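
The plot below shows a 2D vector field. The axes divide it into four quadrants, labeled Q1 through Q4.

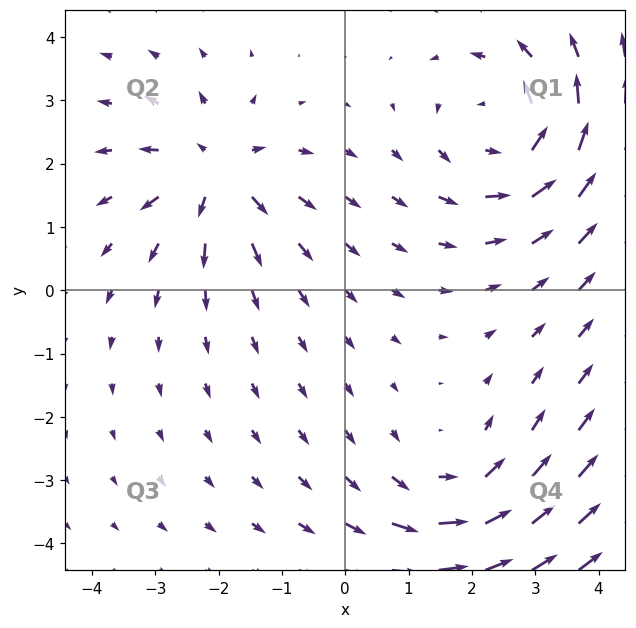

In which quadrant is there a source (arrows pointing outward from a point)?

The source sits at approximately (-2.0, 1.9), which lies in quadrant Q2. The divergence there is about +4, positive as expected for a source.

Q2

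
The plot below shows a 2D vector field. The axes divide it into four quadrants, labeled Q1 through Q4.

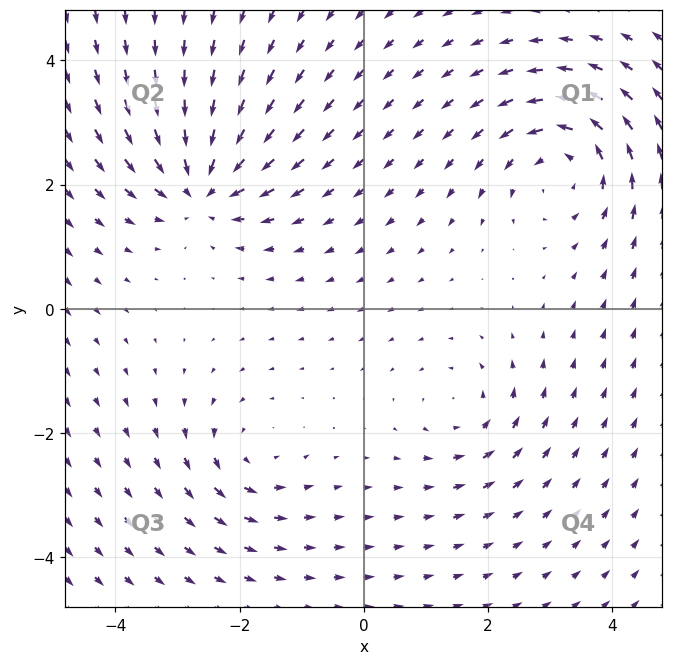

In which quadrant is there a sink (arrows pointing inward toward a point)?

Q2

The sink sits at approximately (-2.6, 2.0), which lies in quadrant Q2. The divergence there is about -6, negative as expected for a sink.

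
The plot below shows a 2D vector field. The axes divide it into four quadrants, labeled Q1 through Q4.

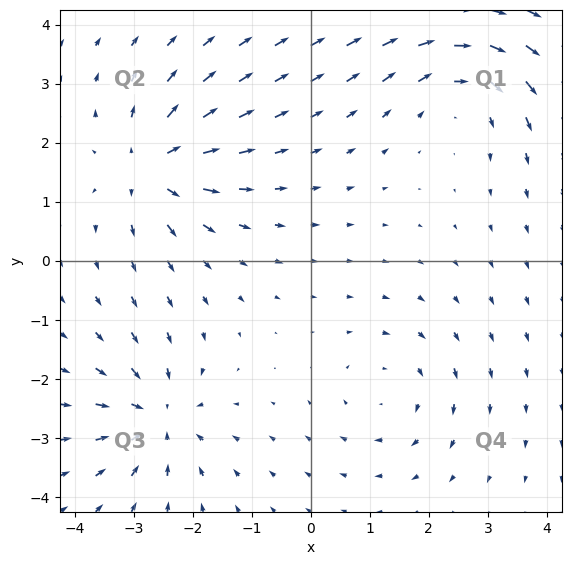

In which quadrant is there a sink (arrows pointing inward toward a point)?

The sink sits at approximately (-2.6, -2.7), which lies in quadrant Q3. The divergence there is about -4, negative as expected for a sink.

Q3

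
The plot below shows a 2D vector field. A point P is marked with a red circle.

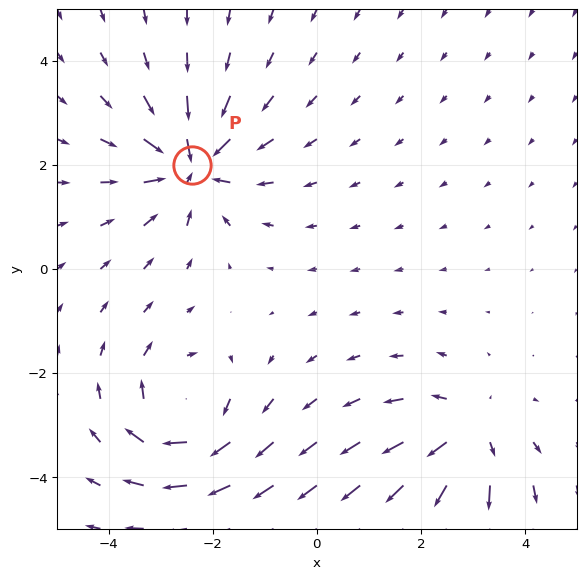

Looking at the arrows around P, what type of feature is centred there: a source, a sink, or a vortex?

At P (-2.4, 2.0) the arrows converge inward. Divergence about -6, curl ≈0 — negative divergence with near-zero curl is a sink.

sink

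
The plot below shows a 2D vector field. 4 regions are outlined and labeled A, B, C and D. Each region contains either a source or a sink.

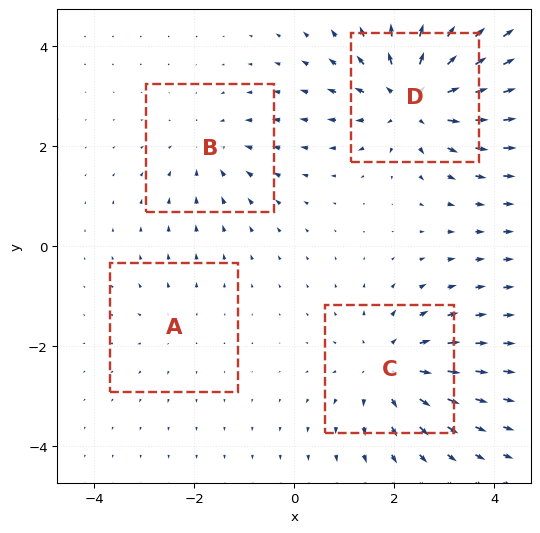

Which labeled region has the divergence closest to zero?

Divergence at each region's feature centre — A: about +2, B: about -3, C: about +4, D: about +6. Region A is closest to zero.

A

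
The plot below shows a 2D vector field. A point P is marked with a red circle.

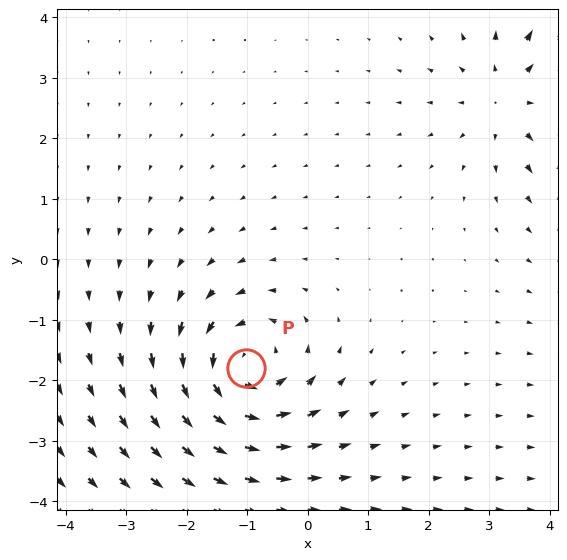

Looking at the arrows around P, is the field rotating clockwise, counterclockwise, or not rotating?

Near P at (-1.0, -1.8) the arrows circulate counterclockwise. The curl (z-component) there is about +5; positive curl means counterclockwise rotation.

counterclockwise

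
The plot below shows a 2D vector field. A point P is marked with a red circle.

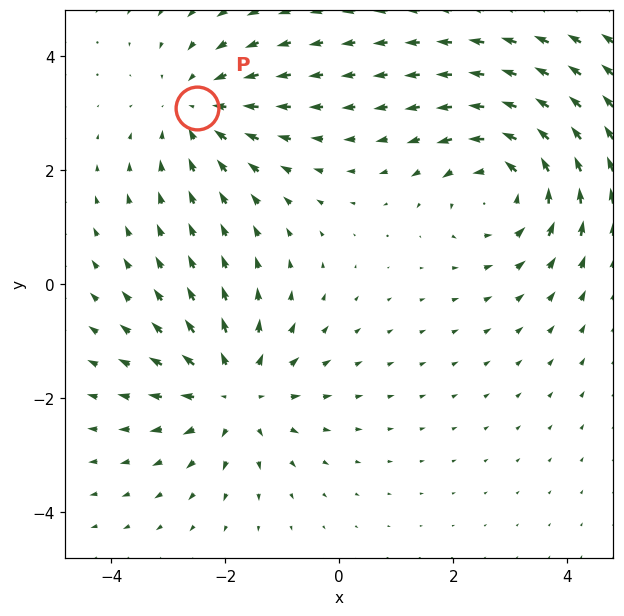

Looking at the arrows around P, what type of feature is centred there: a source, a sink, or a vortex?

sink

At P (-2.5, 3.1) the arrows converge inward. Divergence about -3, curl ≈0 — negative divergence with near-zero curl is a sink.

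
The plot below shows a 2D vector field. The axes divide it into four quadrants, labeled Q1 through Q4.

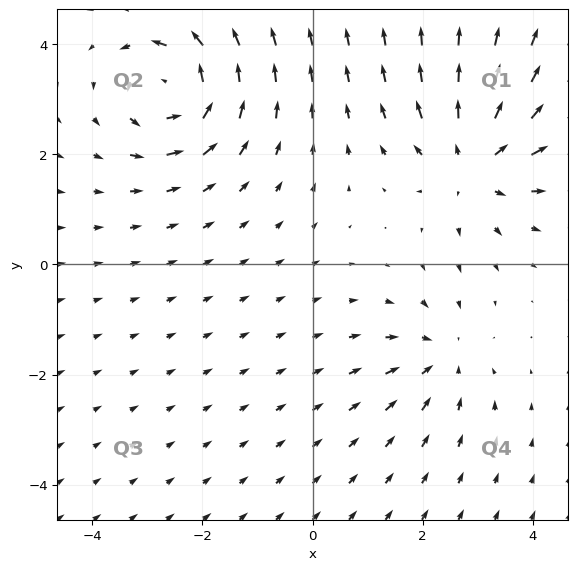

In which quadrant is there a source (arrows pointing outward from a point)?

The source sits at approximately (2.9, 1.8), which lies in quadrant Q1. The divergence there is about +5, positive as expected for a source.

Q1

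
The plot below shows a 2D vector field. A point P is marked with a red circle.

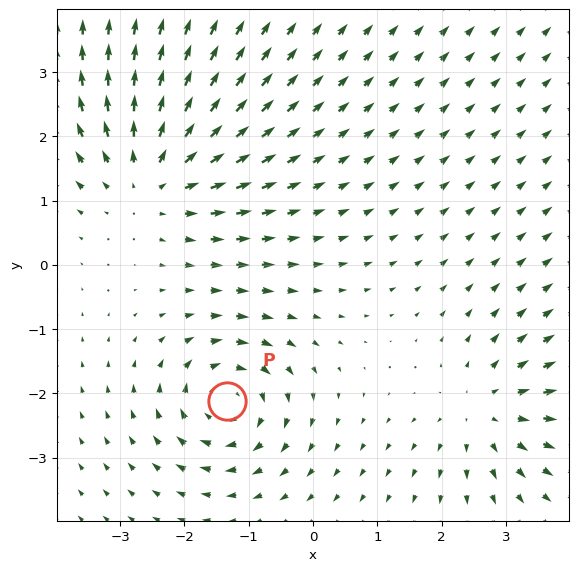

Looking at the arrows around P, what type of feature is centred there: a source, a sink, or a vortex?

At P (-1.3, -2.1) the arrows circulate clockwise. Divergence ≈0, curl about -5 — near-zero divergence with nonzero curl is a vortex.

vortex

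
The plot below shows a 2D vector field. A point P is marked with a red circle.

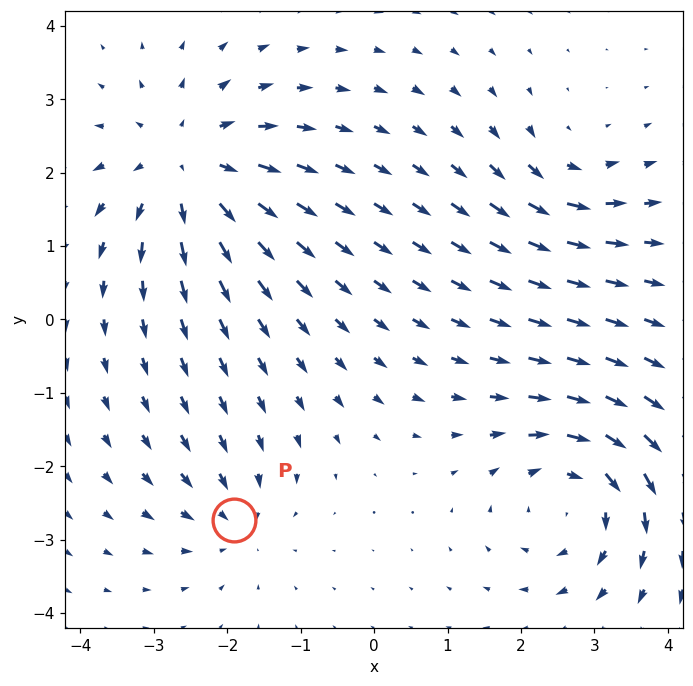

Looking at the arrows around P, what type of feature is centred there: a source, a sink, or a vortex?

At P (-1.9, -2.7) the arrows converge inward. Divergence about -3, curl ≈0 — negative divergence with near-zero curl is a sink.

sink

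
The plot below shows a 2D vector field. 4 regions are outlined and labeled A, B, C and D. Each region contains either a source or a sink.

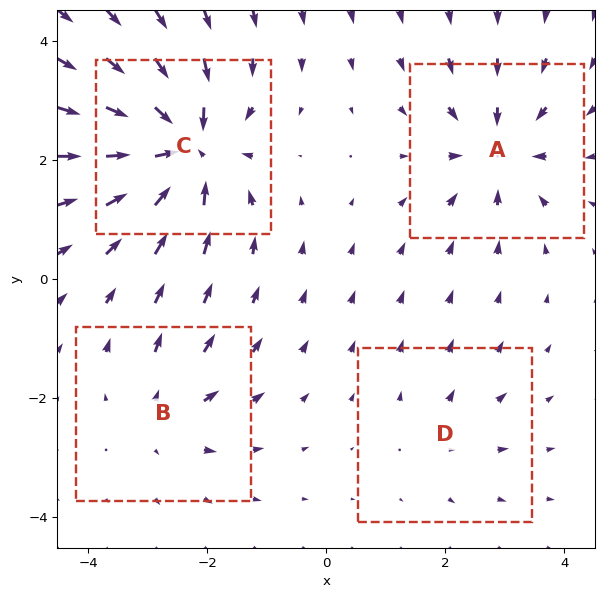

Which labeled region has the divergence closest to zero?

Divergence at each region's feature centre — A: about -6, B: about +4, C: about -9, D: about +2. Region D is closest to zero.

D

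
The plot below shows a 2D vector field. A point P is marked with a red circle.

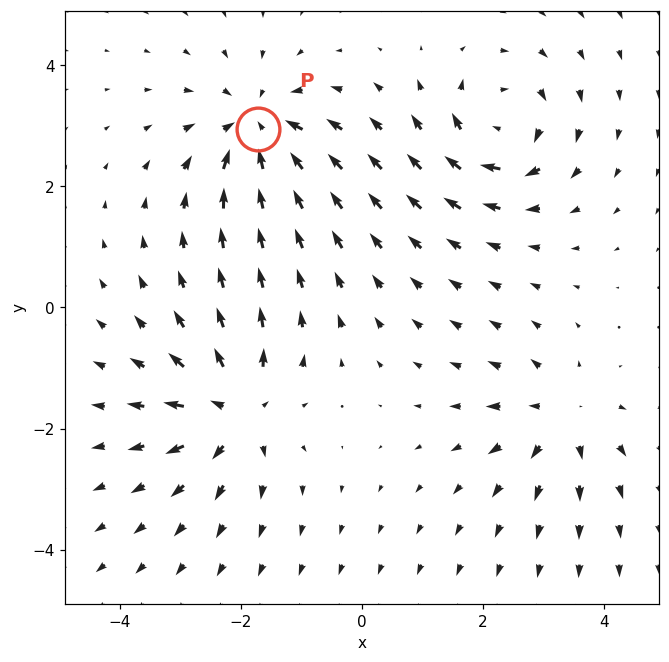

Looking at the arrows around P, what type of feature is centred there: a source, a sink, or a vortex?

sink

At P (-1.7, 3.0) the arrows converge inward. Divergence about -5, curl ≈0 — negative divergence with near-zero curl is a sink.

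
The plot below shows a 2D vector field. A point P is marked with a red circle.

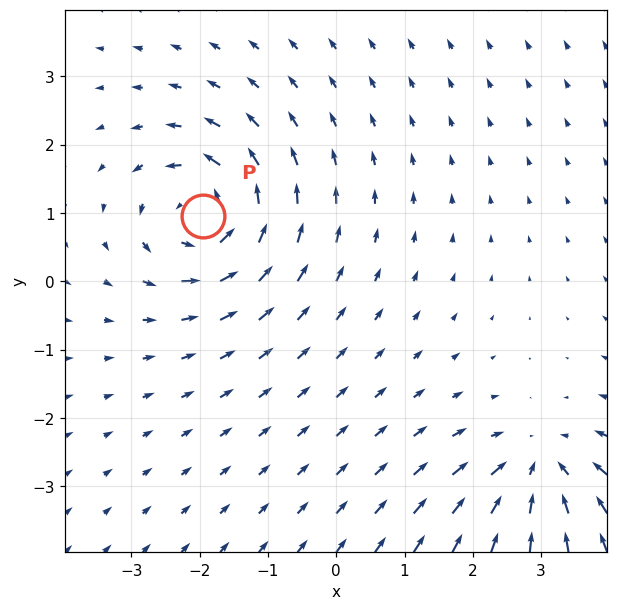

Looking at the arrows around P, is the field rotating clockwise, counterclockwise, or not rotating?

Near P at (-1.9, 1.0) the arrows circulate counterclockwise. The curl (z-component) there is about +5; positive curl means counterclockwise rotation.

counterclockwise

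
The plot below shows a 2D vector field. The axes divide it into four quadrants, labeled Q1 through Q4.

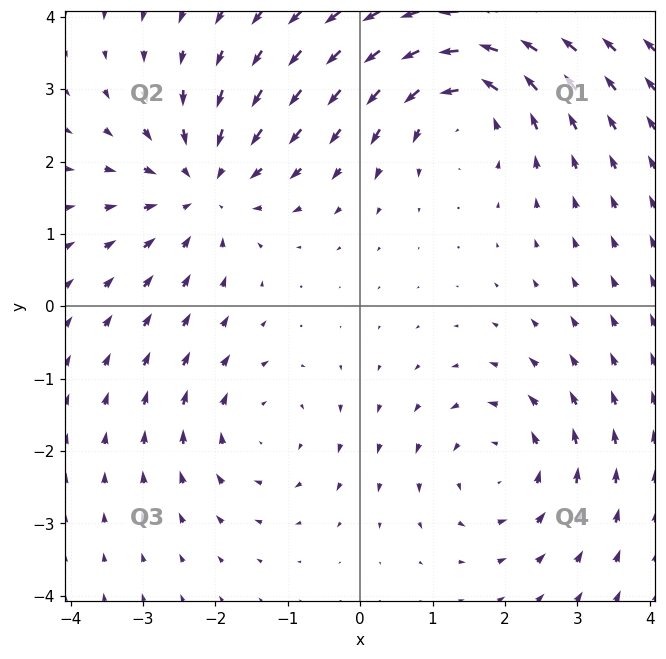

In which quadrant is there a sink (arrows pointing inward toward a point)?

Q2

The sink sits at approximately (-2.2, 1.7), which lies in quadrant Q2. The divergence there is about -4, negative as expected for a sink.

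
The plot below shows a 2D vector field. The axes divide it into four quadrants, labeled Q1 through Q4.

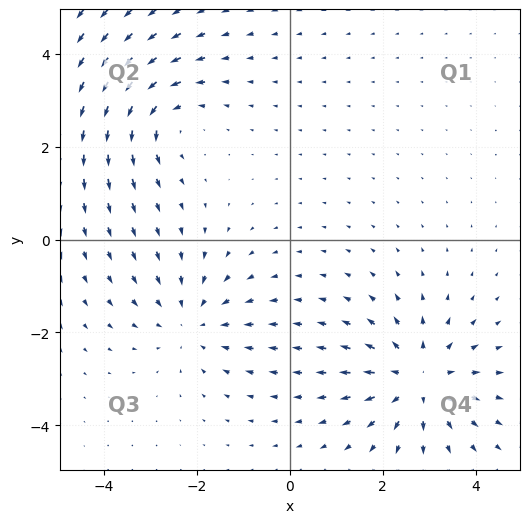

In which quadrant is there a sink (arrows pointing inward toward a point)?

Q3

The sink sits at approximately (-2.1, -1.8), which lies in quadrant Q3. The divergence there is about -3, negative as expected for a sink.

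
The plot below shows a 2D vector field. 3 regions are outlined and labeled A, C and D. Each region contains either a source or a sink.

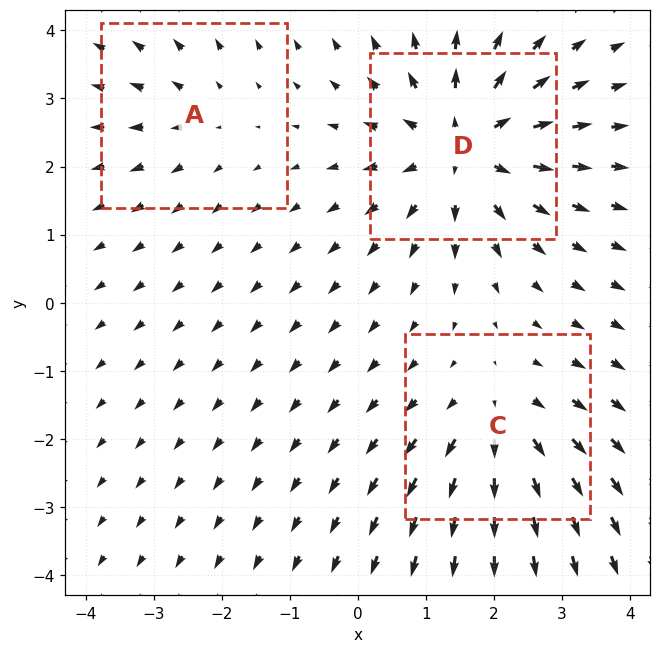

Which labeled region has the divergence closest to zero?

A

Divergence at each region's feature centre — A: about +2, C: about +3, D: about +5. Region A is closest to zero.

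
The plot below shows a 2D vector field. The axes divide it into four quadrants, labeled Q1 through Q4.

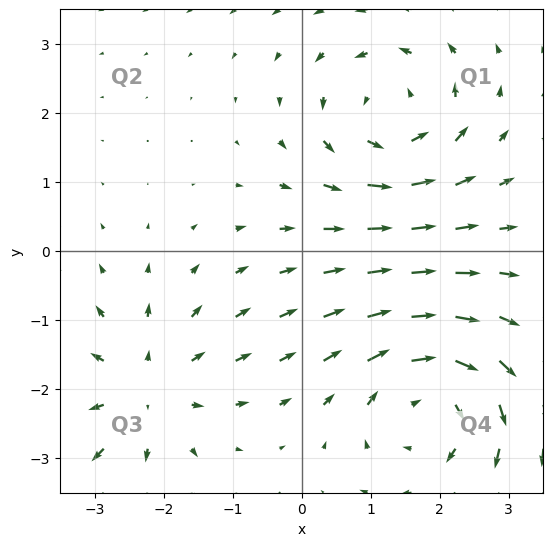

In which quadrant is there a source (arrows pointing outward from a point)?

Q3

The source sits at approximately (-2.3, -2.0), which lies in quadrant Q3. The divergence there is about +4, positive as expected for a source.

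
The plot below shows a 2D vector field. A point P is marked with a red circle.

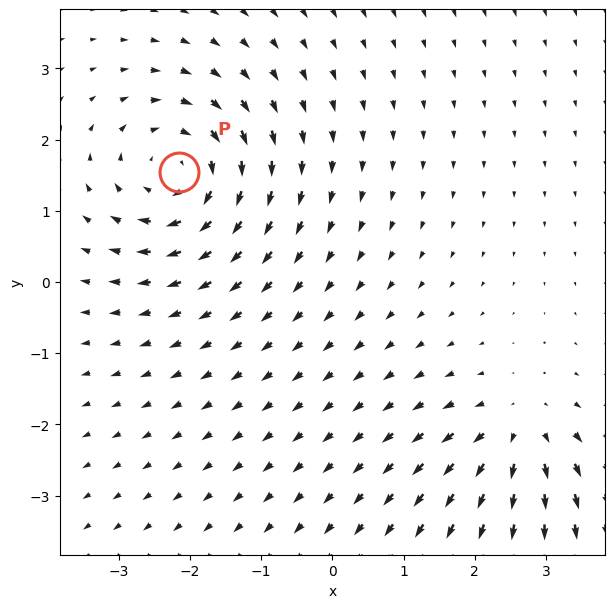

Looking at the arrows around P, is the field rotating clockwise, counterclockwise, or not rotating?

Near P at (-2.2, 1.5) the arrows circulate clockwise. The curl (z-component) there is about -5; negative curl means clockwise rotation.

clockwise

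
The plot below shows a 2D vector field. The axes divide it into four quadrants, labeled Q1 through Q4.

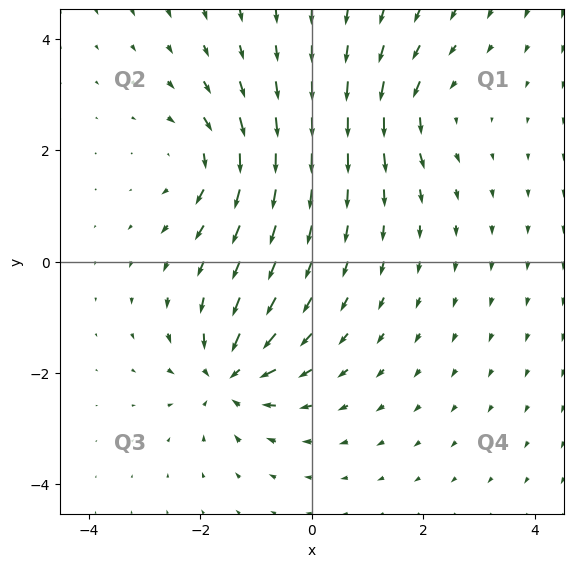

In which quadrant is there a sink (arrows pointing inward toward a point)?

Q3

The sink sits at approximately (-1.5, -2.1), which lies in quadrant Q3. The divergence there is about -6, negative as expected for a sink.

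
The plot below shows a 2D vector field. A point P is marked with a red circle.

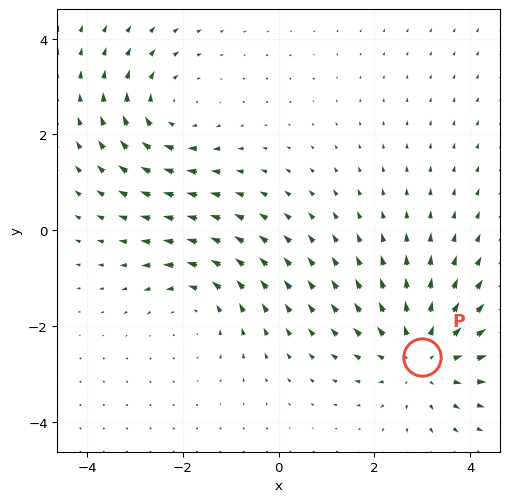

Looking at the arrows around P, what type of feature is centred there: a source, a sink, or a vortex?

source

At P (3.0, -2.6) the arrows spread outward. Divergence about +3, curl ≈0 — positive divergence with near-zero curl is a source.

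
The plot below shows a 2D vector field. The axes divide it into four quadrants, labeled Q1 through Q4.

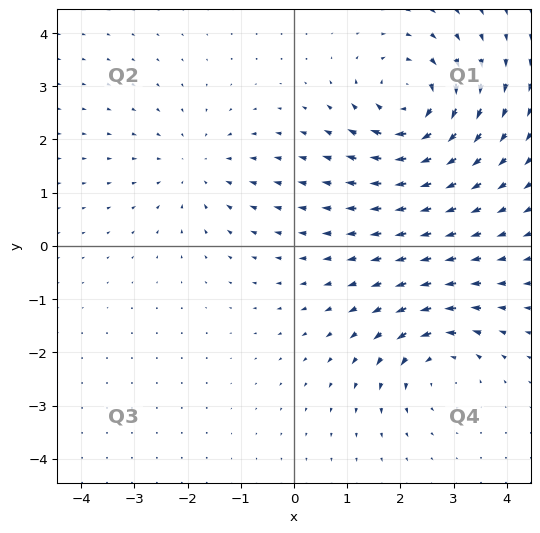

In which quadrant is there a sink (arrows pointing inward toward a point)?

Q2

The sink sits at approximately (-1.8, 1.5), which lies in quadrant Q2. The divergence there is about -3, negative as expected for a sink.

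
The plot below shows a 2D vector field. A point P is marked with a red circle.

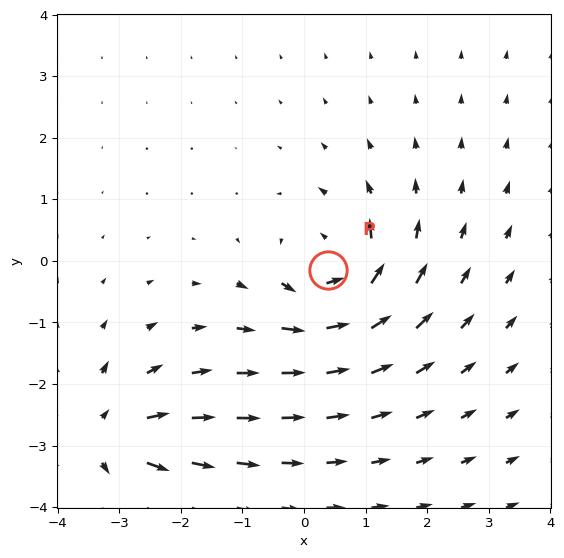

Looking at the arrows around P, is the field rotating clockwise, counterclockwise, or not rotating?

counterclockwise

Near P at (0.4, -0.1) the arrows circulate counterclockwise. The curl (z-component) there is about +5; positive curl means counterclockwise rotation.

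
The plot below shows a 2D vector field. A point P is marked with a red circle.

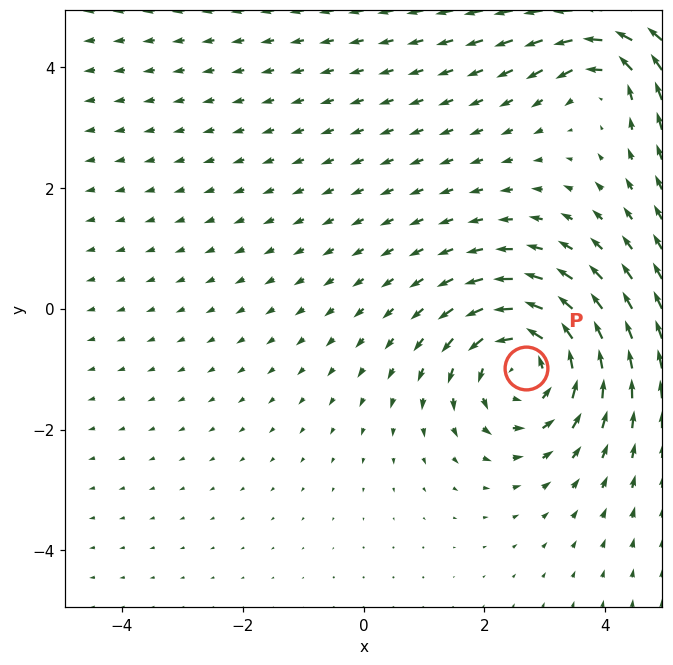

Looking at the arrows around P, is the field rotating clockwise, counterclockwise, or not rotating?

Near P at (2.7, -1.0) the arrows circulate counterclockwise. The curl (z-component) there is about +4; positive curl means counterclockwise rotation.

counterclockwise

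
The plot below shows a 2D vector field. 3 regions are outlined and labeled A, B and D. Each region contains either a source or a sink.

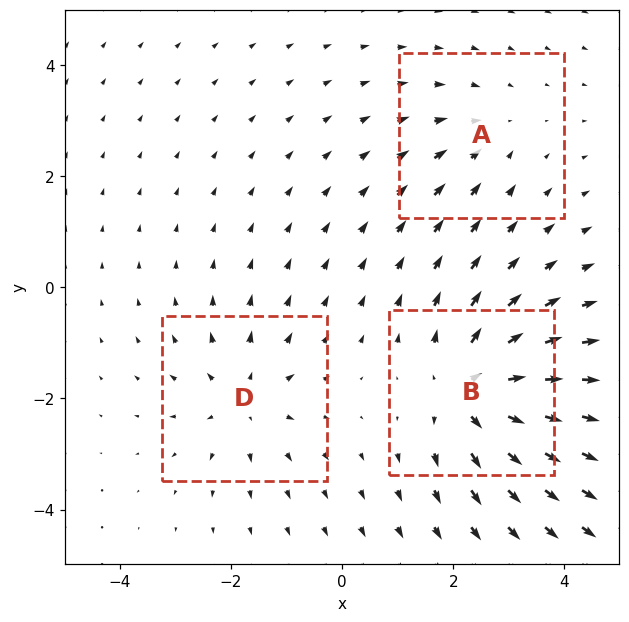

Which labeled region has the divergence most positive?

Divergence at each region's feature centre — A: about -2, B: about +5, D: about +3. Region B is most positive.

B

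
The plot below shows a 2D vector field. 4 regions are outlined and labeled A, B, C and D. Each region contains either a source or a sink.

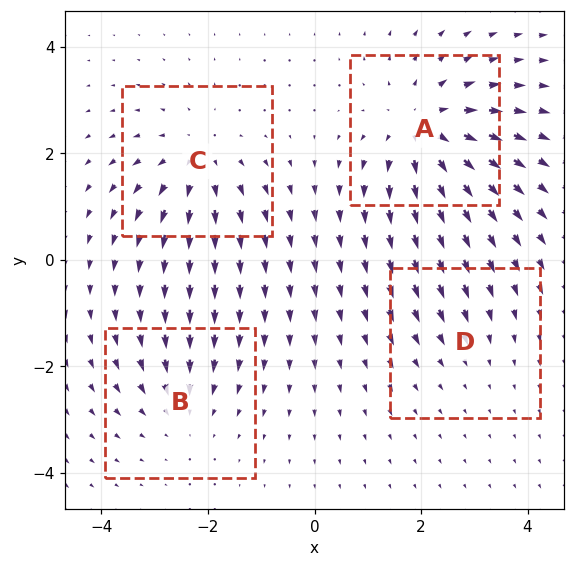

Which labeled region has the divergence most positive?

A

Divergence at each region's feature centre — A: about +6, B: about -3, C: about +4, D: about -2. Region A is most positive.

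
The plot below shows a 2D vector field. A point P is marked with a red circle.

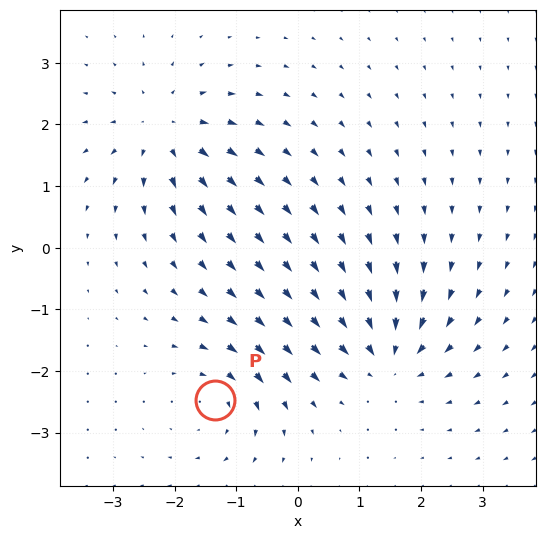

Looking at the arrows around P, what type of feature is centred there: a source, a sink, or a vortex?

vortex

At P (-1.3, -2.5) the arrows circulate clockwise. Divergence ≈0, curl about -5 — near-zero divergence with nonzero curl is a vortex.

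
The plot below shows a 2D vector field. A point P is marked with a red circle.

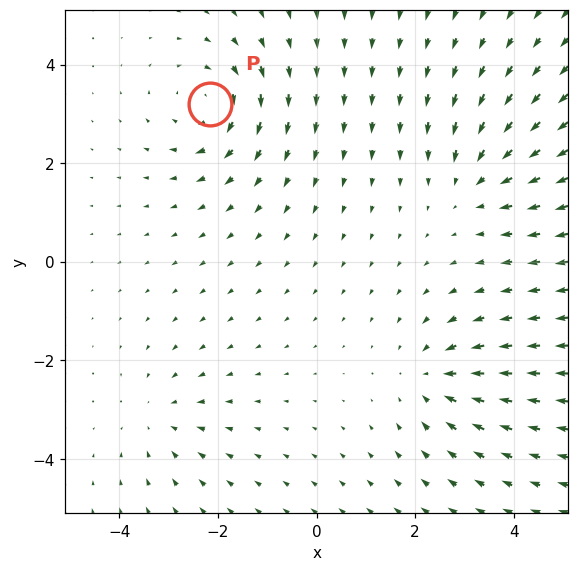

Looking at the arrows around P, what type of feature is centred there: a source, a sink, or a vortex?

At P (-2.2, 3.2) the arrows circulate clockwise. Divergence ≈0, curl about -4 — near-zero divergence with nonzero curl is a vortex.

vortex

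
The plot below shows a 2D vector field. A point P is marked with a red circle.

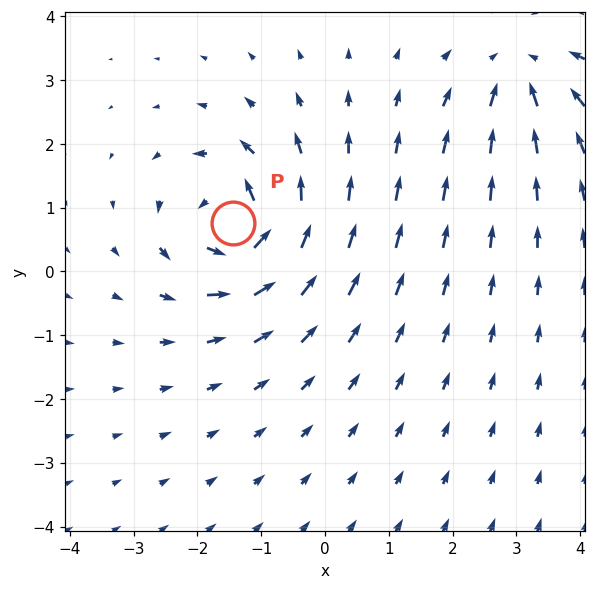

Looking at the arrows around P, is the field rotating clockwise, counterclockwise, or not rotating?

Near P at (-1.4, 0.8) the arrows circulate counterclockwise. The curl (z-component) there is about +6; positive curl means counterclockwise rotation.

counterclockwise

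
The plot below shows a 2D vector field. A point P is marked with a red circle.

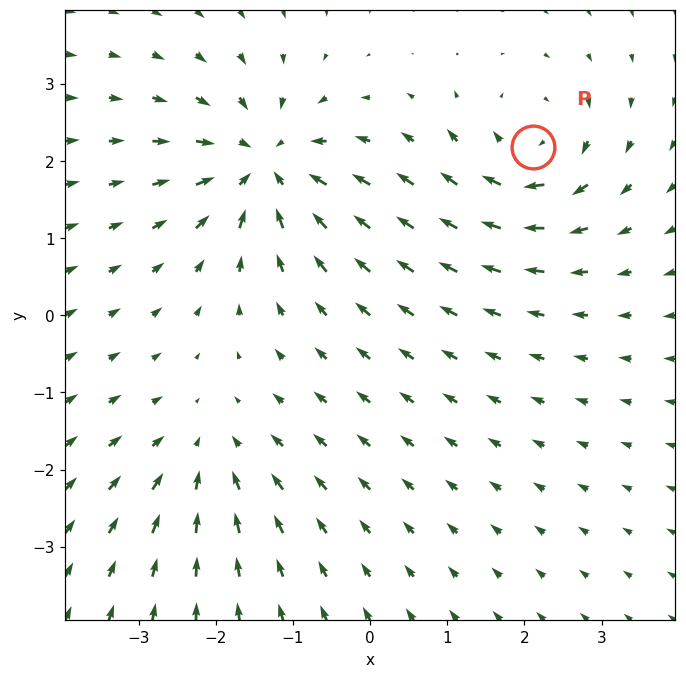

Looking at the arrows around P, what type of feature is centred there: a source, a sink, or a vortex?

At P (2.1, 2.2) the arrows circulate clockwise. Divergence ≈0, curl about -4 — near-zero divergence with nonzero curl is a vortex.

vortex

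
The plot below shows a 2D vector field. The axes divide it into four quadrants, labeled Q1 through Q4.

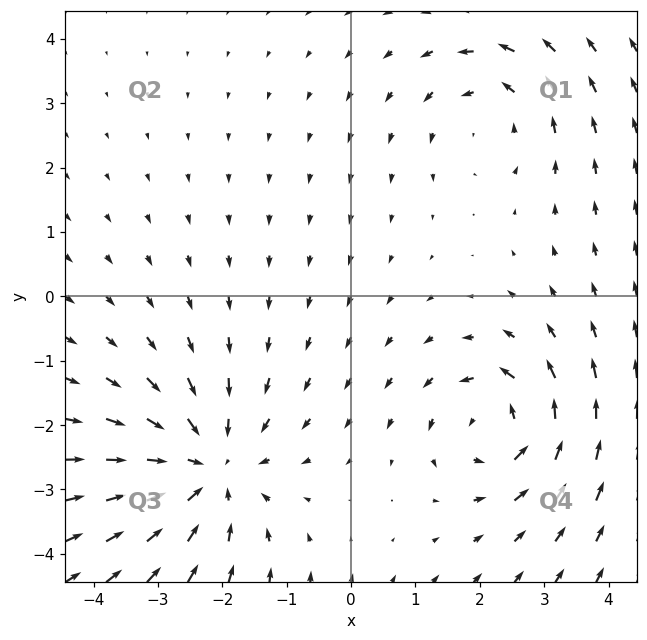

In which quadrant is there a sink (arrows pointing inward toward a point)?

The sink sits at approximately (-2.2, -2.7), which lies in quadrant Q3. The divergence there is about -4, negative as expected for a sink.

Q3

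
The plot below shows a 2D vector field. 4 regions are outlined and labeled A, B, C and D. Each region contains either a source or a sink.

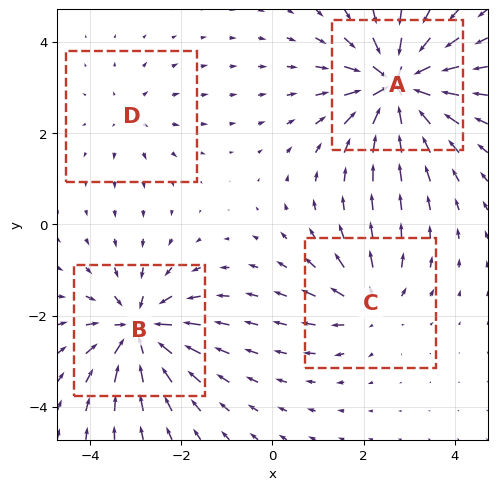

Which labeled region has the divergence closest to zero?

D

Divergence at each region's feature centre — A: about -8, B: about -7, C: about +4, D: about +3. Region D is closest to zero.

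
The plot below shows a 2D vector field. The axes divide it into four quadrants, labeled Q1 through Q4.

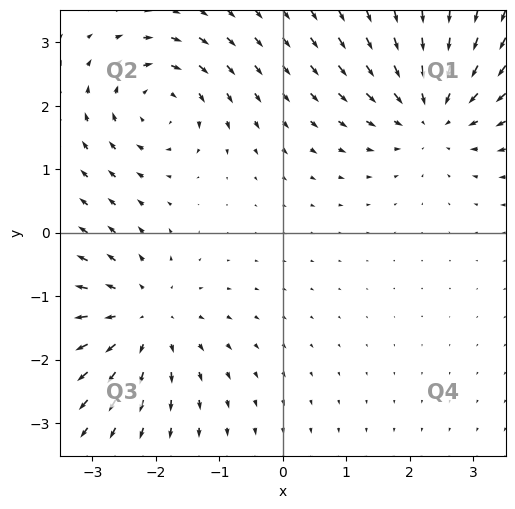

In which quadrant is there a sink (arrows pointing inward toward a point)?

The sink sits at approximately (2.4, 1.9), which lies in quadrant Q1. The divergence there is about -3, negative as expected for a sink.

Q1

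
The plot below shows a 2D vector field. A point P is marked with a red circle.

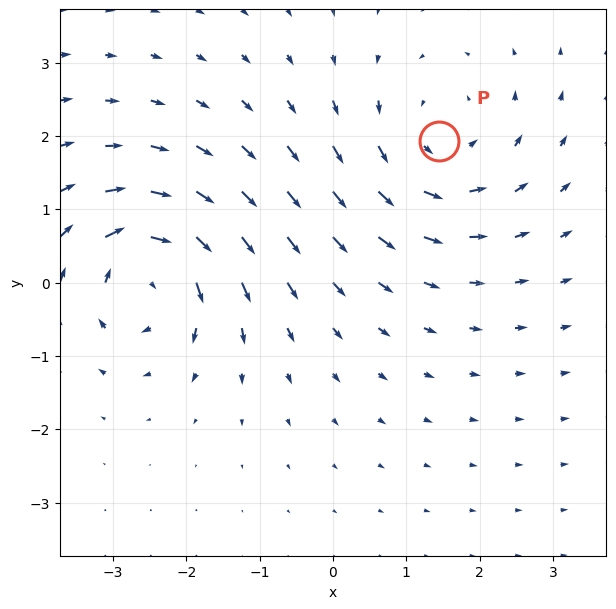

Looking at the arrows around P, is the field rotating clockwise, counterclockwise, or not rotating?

Near P at (1.4, 1.9) the arrows circulate counterclockwise. The curl (z-component) there is about +3; positive curl means counterclockwise rotation.

counterclockwise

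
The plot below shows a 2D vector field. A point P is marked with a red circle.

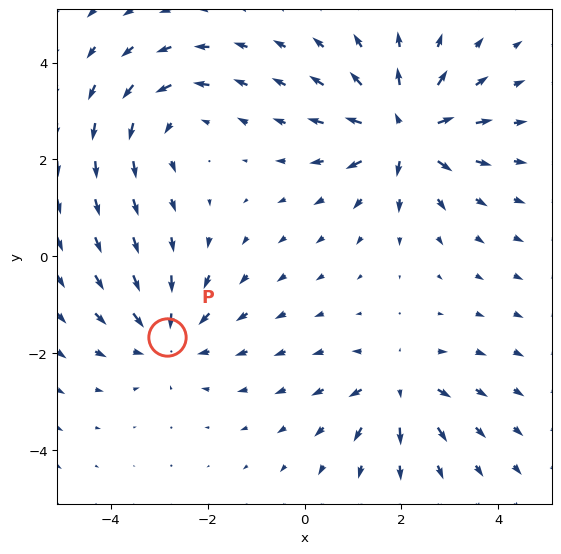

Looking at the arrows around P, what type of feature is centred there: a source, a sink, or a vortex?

At P (-2.8, -1.7) the arrows converge inward. Divergence about -3, curl ≈0 — negative divergence with near-zero curl is a sink.

sink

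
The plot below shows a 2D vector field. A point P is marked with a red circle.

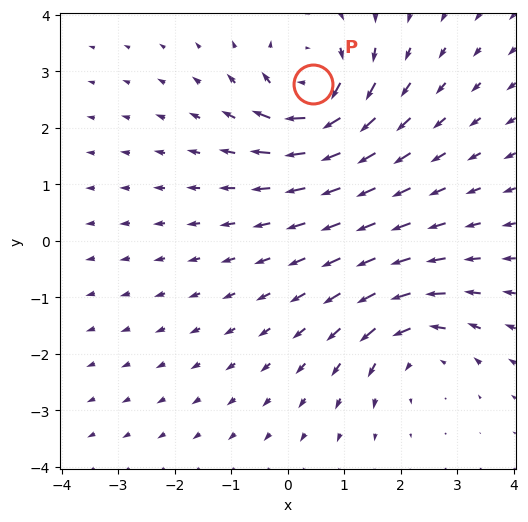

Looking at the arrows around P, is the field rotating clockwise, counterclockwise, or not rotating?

clockwise

Near P at (0.4, 2.8) the arrows circulate clockwise. The curl (z-component) there is about -6; negative curl means clockwise rotation.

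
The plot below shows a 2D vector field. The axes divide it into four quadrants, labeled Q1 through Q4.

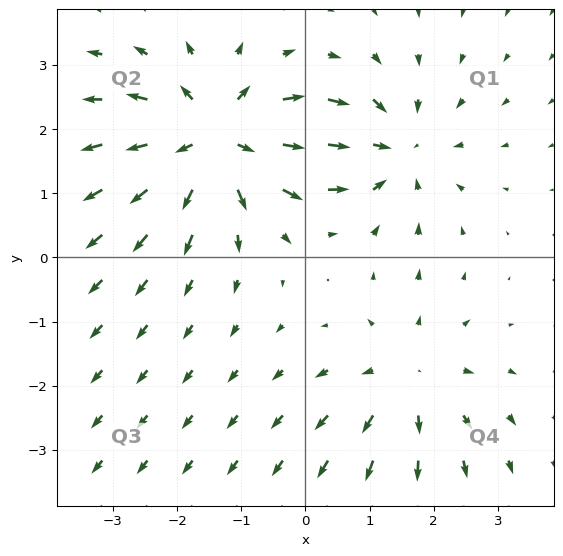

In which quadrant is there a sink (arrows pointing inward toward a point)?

Q1

The sink sits at approximately (1.4, 1.7), which lies in quadrant Q1. The divergence there is about -3, negative as expected for a sink.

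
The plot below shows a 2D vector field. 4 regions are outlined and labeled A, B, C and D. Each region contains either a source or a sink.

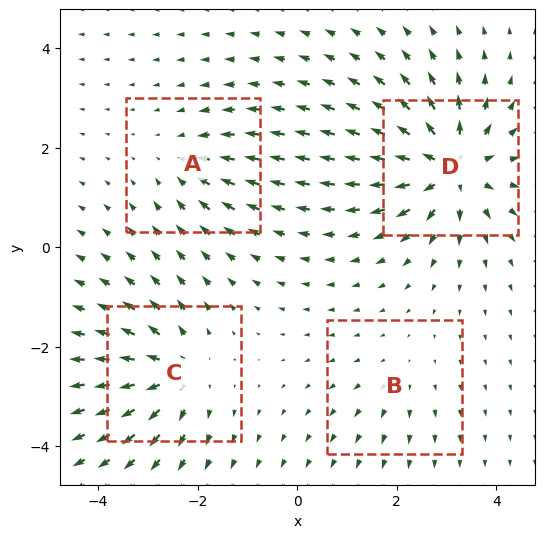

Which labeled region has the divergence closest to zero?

B

Divergence at each region's feature centre — A: about -3, B: about +2, C: about +5, D: about +8. Region B is closest to zero.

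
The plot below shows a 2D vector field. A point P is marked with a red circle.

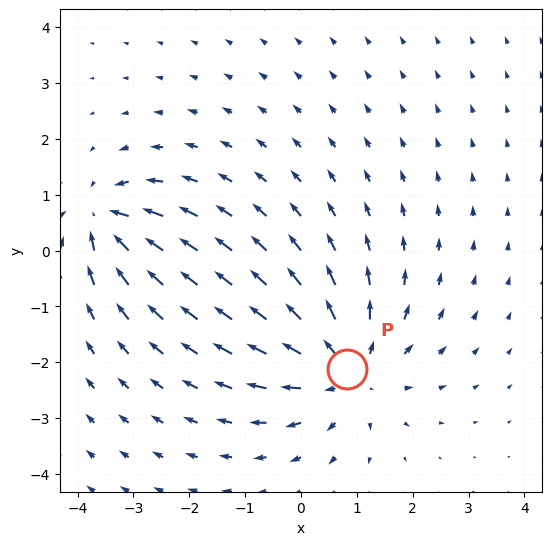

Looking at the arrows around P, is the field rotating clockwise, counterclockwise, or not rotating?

not rotating

Near P at (0.8, -2.1) the arrows show no circulation. The curl there is ≈0.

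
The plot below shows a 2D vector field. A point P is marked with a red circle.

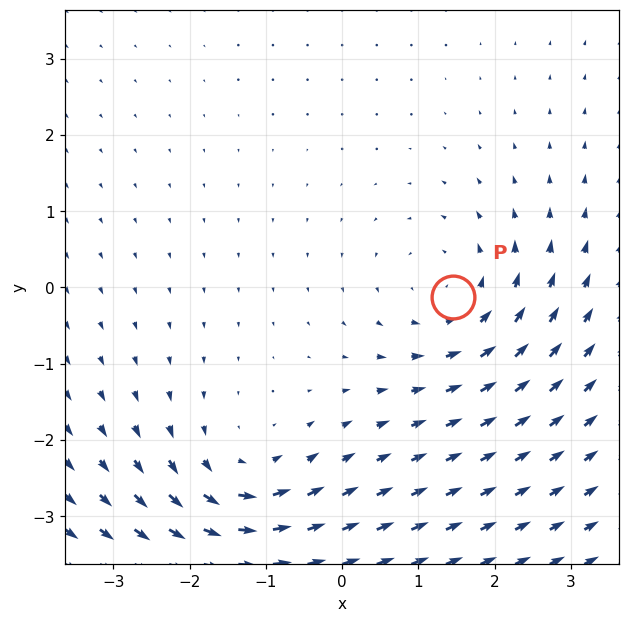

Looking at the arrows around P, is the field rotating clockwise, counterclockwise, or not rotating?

Near P at (1.5, -0.1) the arrows circulate counterclockwise. The curl (z-component) there is about +2; positive curl means counterclockwise rotation.

counterclockwise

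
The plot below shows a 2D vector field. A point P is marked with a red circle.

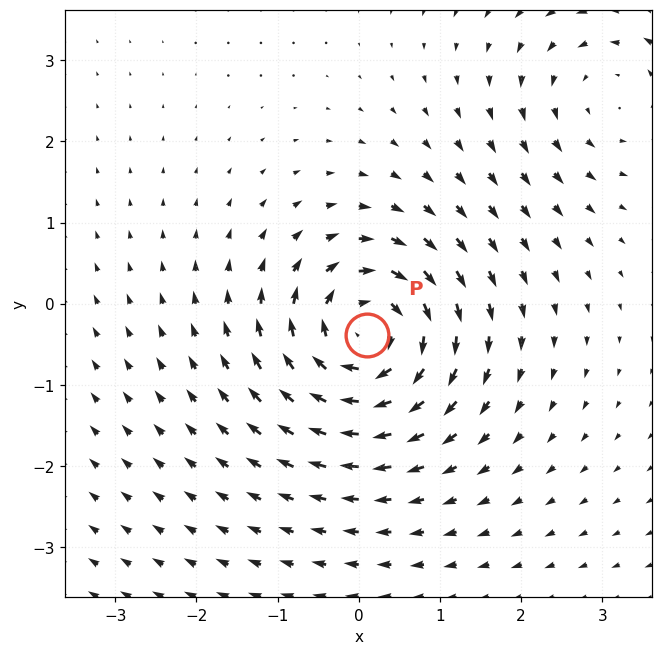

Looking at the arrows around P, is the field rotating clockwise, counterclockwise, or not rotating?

clockwise

Near P at (0.1, -0.4) the arrows circulate clockwise. The curl (z-component) there is about -6; negative curl means clockwise rotation.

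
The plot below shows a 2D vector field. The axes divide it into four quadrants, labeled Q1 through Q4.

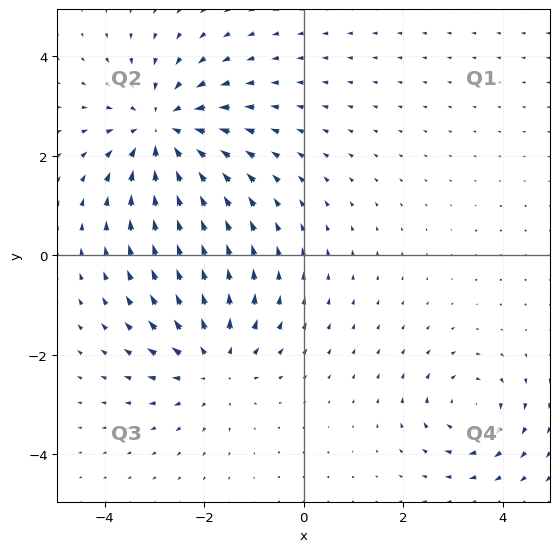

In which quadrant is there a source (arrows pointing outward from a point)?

The source sits at approximately (-1.8, -2.2), which lies in quadrant Q3. The divergence there is about +4, positive as expected for a source.

Q3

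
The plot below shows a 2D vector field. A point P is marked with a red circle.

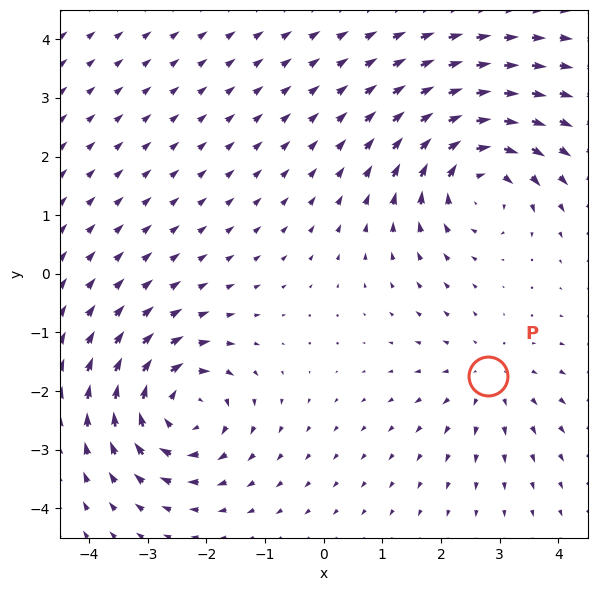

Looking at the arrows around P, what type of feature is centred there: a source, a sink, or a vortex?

source

At P (2.8, -1.7) the arrows spread outward. Divergence about +3, curl ≈0 — positive divergence with near-zero curl is a source.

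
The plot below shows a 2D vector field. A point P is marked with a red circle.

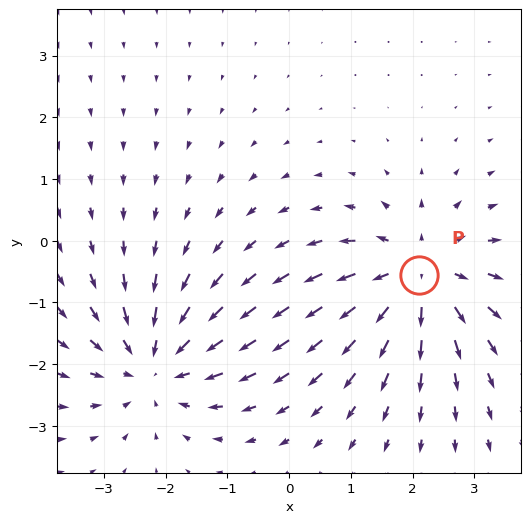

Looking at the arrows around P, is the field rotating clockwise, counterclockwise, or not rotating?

not rotating

Near P at (2.1, -0.6) the arrows show no circulation. The curl there is ≈0.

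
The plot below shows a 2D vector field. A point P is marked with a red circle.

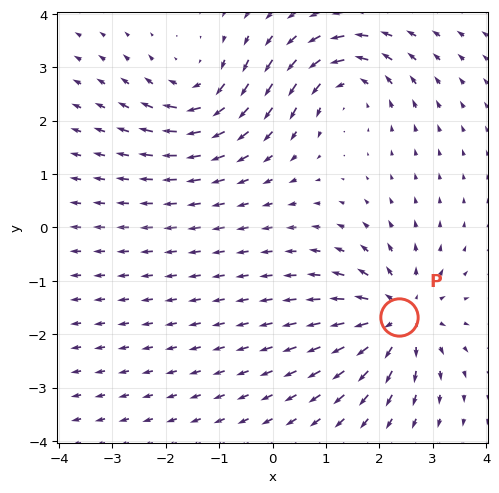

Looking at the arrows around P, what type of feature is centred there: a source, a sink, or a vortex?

At P (2.4, -1.7) the arrows spread outward. Divergence about +5, curl ≈0 — positive divergence with near-zero curl is a source.

source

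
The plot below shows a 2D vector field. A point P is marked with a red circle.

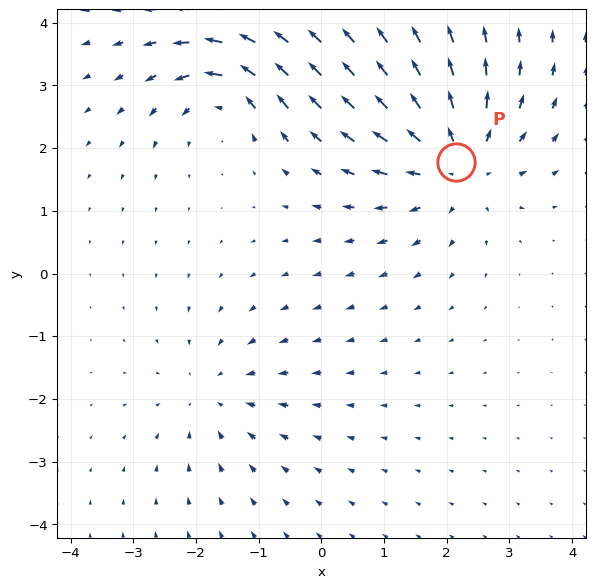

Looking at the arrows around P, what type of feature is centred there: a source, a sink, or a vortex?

At P (2.1, 1.8) the arrows spread outward. Divergence about +4, curl ≈0 — positive divergence with near-zero curl is a source.

source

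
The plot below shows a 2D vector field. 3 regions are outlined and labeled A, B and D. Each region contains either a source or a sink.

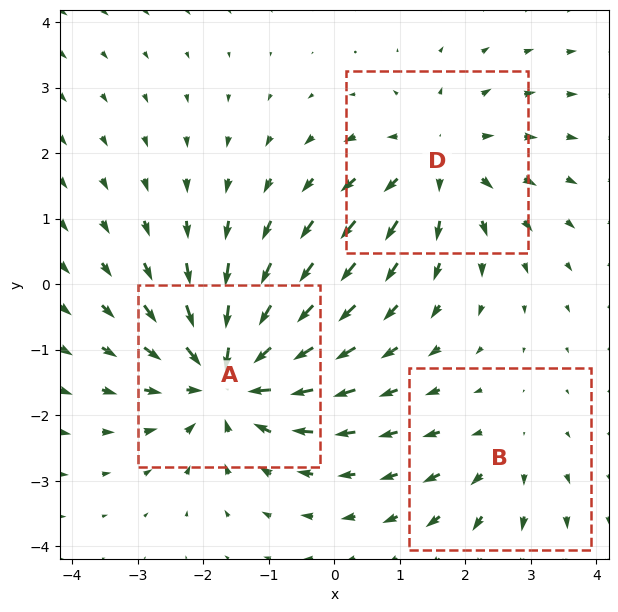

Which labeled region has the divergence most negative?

A

Divergence at each region's feature centre — A: about -5, B: about +2, D: about +3. Region A is most negative.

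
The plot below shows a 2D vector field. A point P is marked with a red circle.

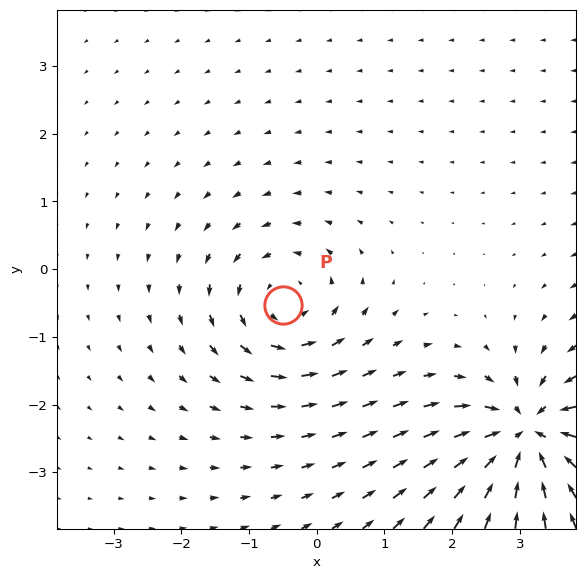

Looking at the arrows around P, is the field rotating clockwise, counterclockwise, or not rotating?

counterclockwise

Near P at (-0.5, -0.5) the arrows circulate counterclockwise. The curl (z-component) there is about +4; positive curl means counterclockwise rotation.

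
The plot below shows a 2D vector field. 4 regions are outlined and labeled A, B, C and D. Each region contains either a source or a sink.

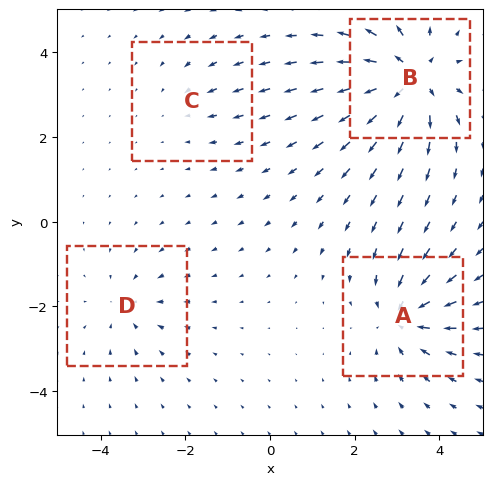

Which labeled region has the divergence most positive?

B

Divergence at each region's feature centre — A: about -6, B: about +8, C: about -2, D: about -3. Region B is most positive.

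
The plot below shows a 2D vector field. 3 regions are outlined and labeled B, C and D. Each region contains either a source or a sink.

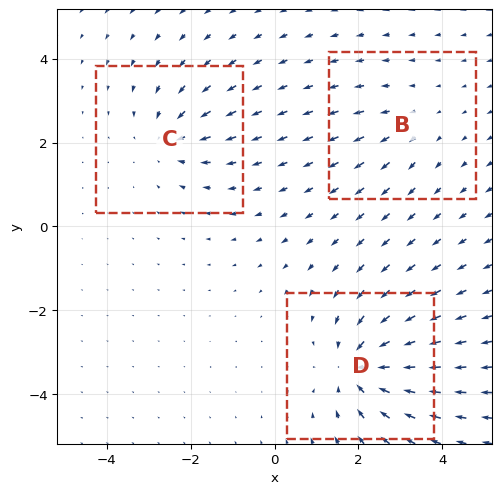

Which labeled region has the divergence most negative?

Divergence at each region's feature centre — B: about +2, C: about -3, D: about -5. Region D is most negative.

D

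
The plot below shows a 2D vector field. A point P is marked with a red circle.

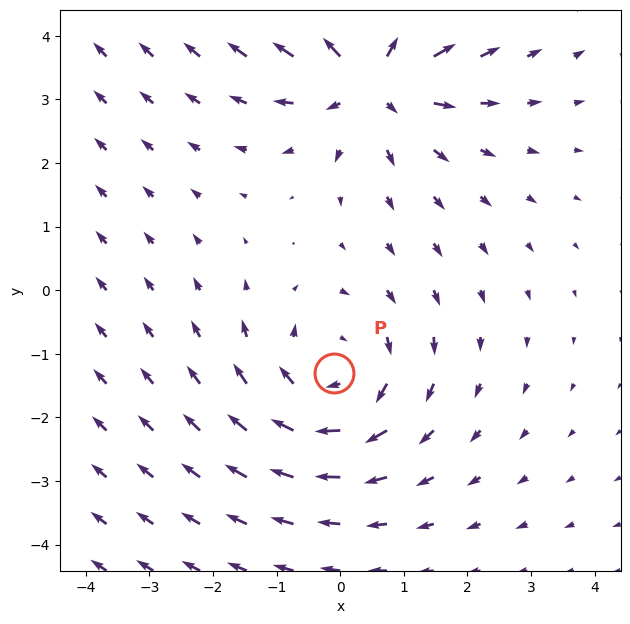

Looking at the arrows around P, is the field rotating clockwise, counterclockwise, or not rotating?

Near P at (-0.1, -1.3) the arrows circulate clockwise. The curl (z-component) there is about -2; negative curl means clockwise rotation.

clockwise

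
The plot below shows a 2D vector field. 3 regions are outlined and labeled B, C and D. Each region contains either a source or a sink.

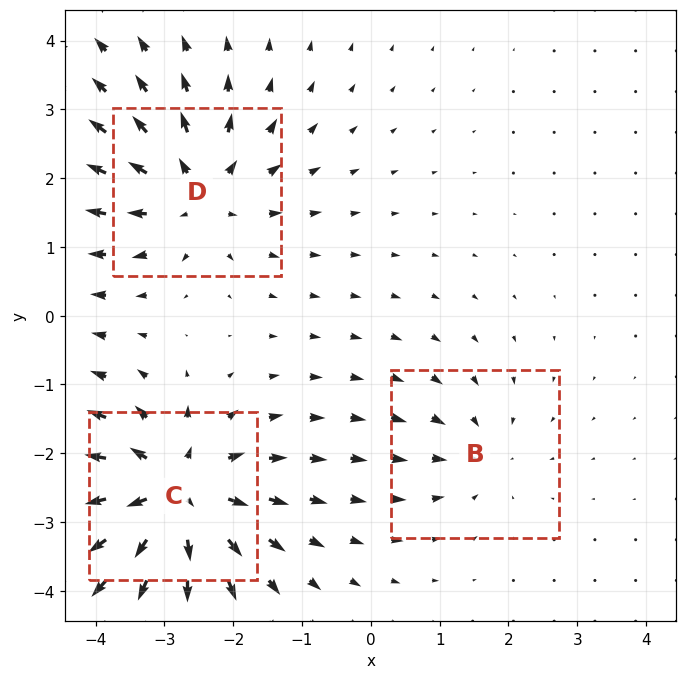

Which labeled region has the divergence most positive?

Divergence at each region's feature centre — B: about -2, C: about +6, D: about +4. Region C is most positive.

C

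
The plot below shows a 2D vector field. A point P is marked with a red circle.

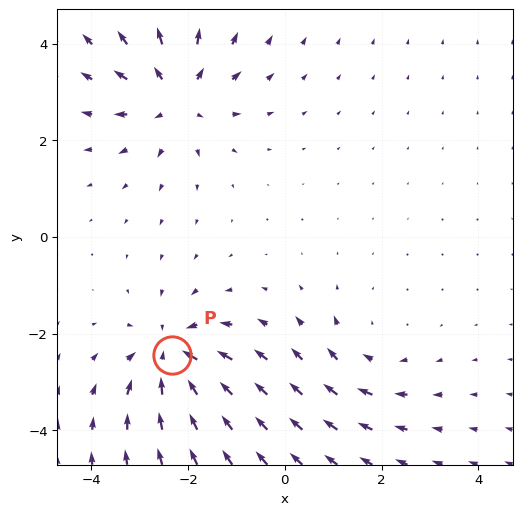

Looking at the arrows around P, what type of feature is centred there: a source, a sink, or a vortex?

At P (-2.3, -2.4) the arrows converge inward. Divergence about -5, curl ≈0 — negative divergence with near-zero curl is a sink.

sink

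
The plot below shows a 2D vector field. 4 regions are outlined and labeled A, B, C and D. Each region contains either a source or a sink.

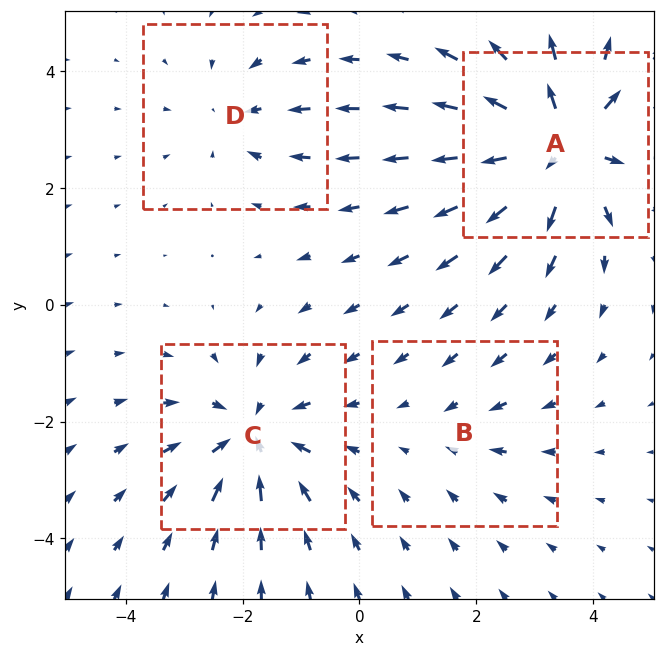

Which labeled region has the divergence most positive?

Divergence at each region's feature centre — A: about +7, B: about -2, C: about -5, D: about -3. Region A is most positive.

A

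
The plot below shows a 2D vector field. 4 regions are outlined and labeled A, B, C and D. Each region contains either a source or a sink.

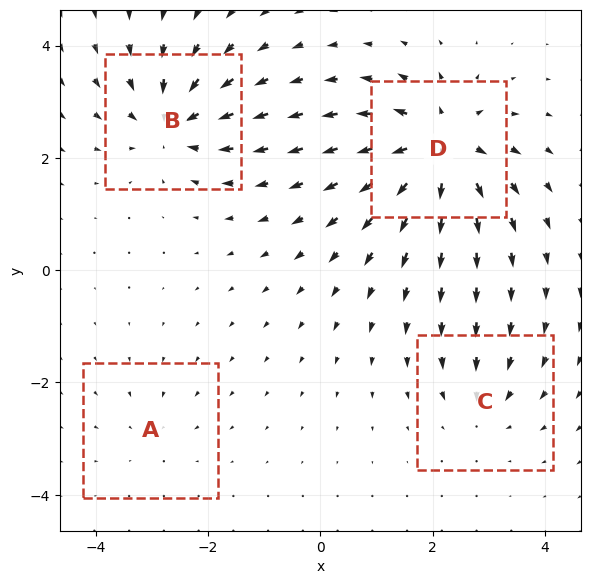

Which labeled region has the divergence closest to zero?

A

Divergence at each region's feature centre — A: about -2, B: about -6, C: about -4, D: about +8. Region A is closest to zero.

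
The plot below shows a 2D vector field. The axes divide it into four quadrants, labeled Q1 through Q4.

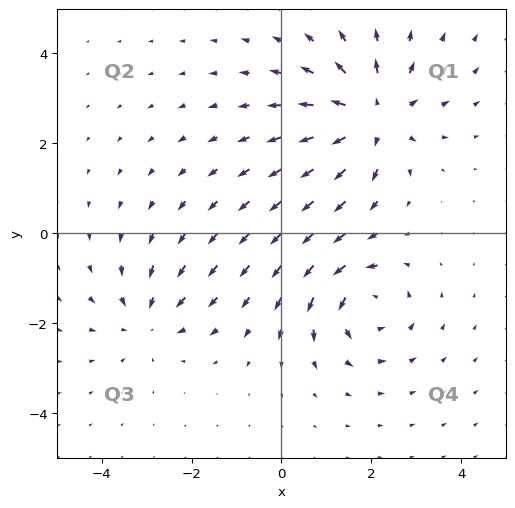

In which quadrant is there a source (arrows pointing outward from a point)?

The source sits at approximately (2.0, 2.6), which lies in quadrant Q1. The divergence there is about +5, positive as expected for a source.

Q1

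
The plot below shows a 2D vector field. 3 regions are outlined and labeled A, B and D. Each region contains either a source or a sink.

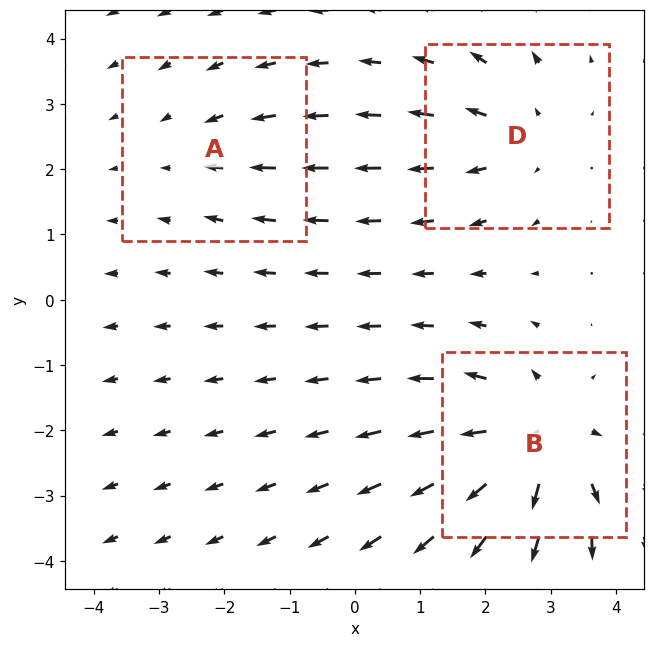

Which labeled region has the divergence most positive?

B

Divergence at each region's feature centre — A: about -2, B: about +5, D: about +3. Region B is most positive.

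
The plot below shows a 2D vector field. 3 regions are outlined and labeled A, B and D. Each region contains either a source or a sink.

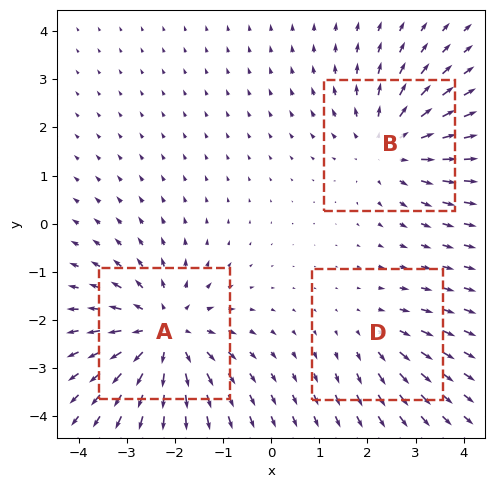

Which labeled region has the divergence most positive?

A

Divergence at each region's feature centre — A: about +4, B: about +3, D: about +2. Region A is most positive.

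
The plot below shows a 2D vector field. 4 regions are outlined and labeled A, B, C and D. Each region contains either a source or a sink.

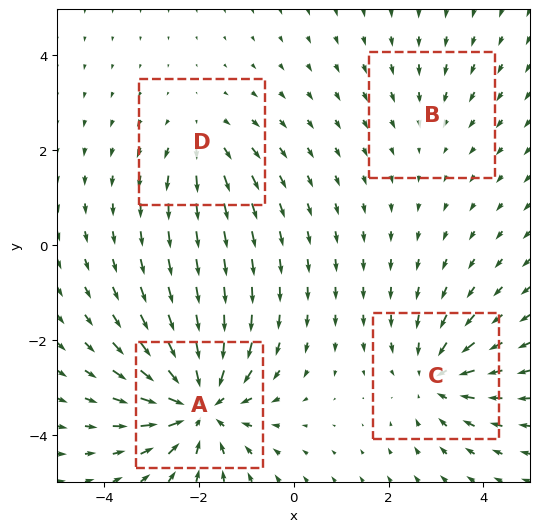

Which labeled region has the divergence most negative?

A

Divergence at each region's feature centre — A: about -7, B: about -2, C: about -5, D: about +3. Region A is most negative.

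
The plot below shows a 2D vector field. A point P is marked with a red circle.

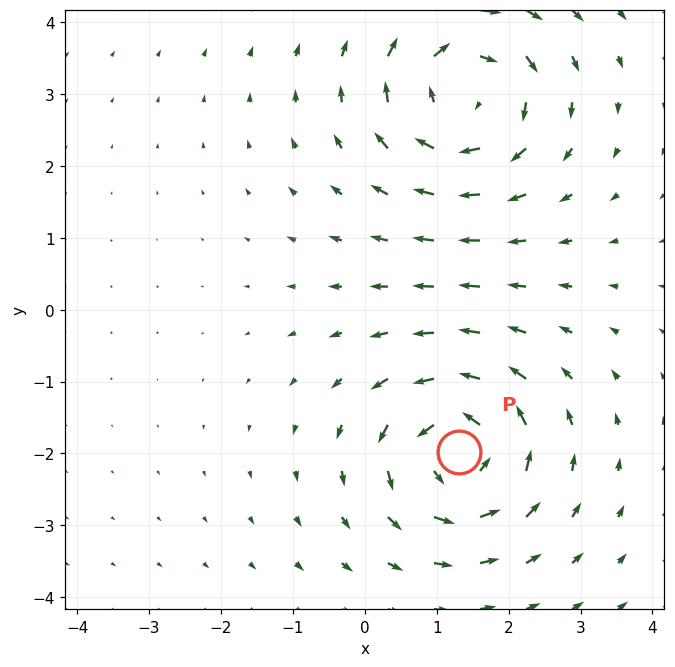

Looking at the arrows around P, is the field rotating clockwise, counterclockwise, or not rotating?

Near P at (1.3, -2.0) the arrows circulate counterclockwise. The curl (z-component) there is about +6; positive curl means counterclockwise rotation.

counterclockwise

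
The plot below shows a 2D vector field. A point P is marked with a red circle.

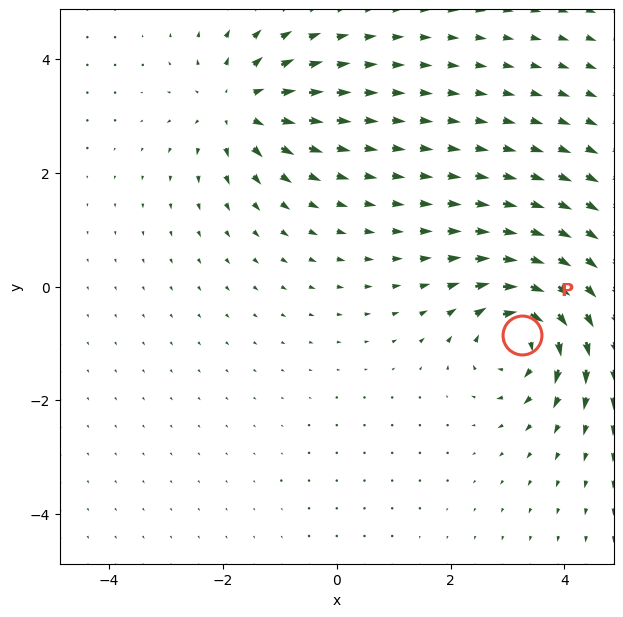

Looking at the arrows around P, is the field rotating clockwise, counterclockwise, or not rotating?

clockwise

Near P at (3.3, -0.8) the arrows circulate clockwise. The curl (z-component) there is about -6; negative curl means clockwise rotation.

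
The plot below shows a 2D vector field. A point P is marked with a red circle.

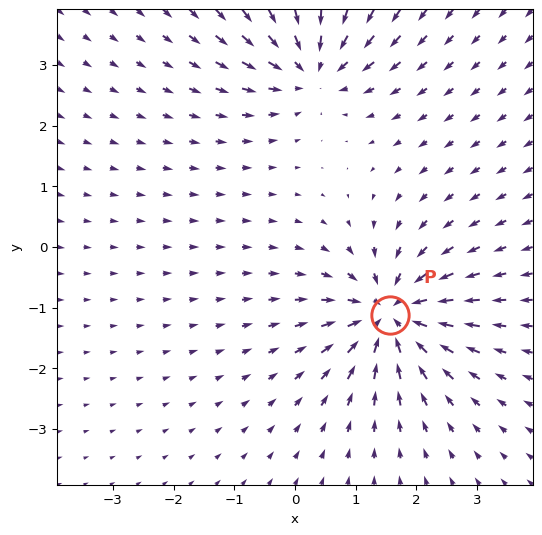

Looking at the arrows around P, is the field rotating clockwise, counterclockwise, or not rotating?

Near P at (1.6, -1.1) the arrows show no circulation. The curl there is ≈0.

not rotating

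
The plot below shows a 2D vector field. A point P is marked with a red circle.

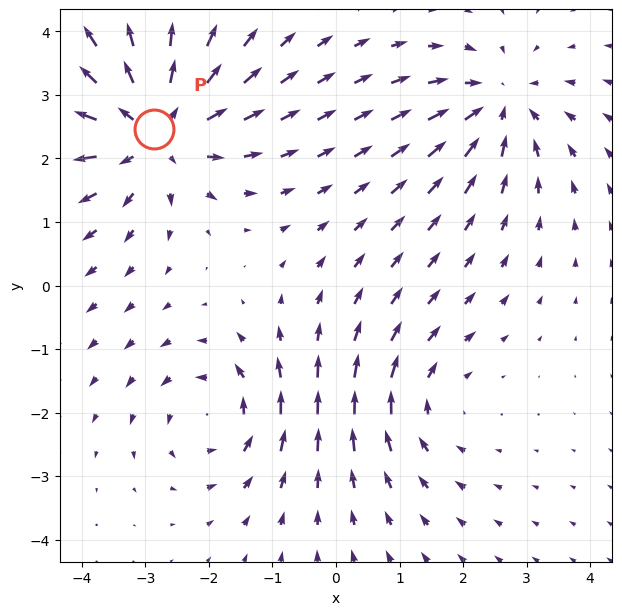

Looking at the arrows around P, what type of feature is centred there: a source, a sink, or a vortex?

source

At P (-2.9, 2.5) the arrows spread outward. Divergence about +5, curl ≈0 — positive divergence with near-zero curl is a source.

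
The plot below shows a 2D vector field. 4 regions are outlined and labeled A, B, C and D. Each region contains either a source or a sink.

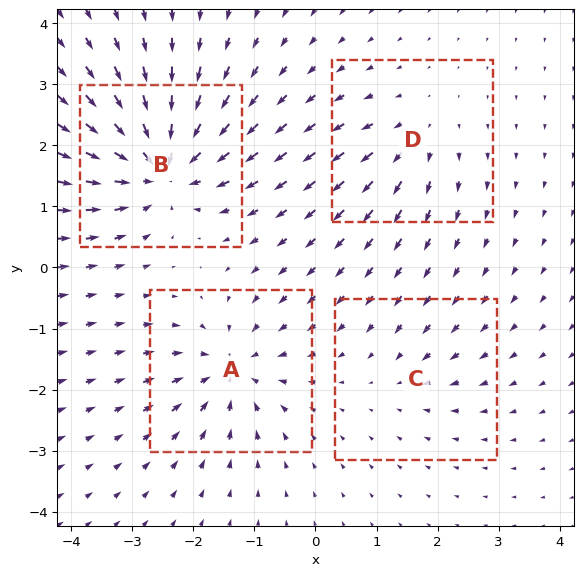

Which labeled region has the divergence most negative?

B

Divergence at each region's feature centre — A: about -6, B: about -9, C: about -3, D: about +4. Region B is most negative.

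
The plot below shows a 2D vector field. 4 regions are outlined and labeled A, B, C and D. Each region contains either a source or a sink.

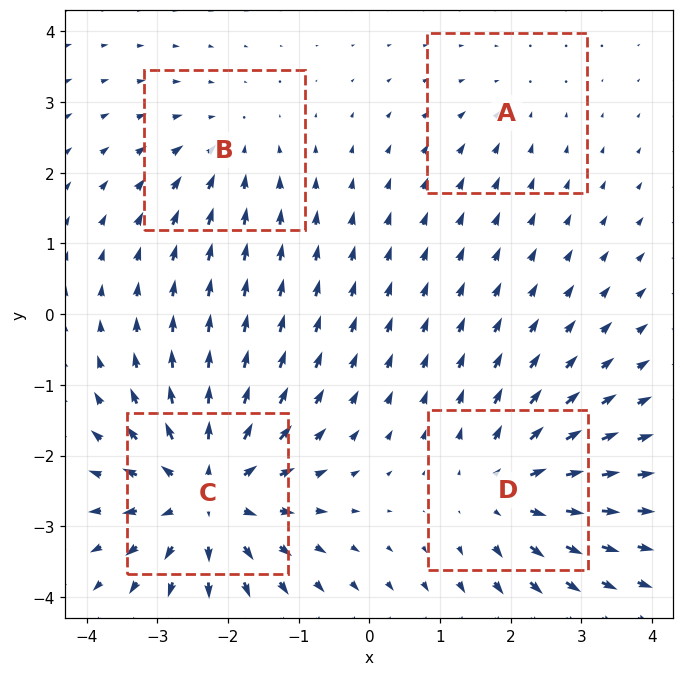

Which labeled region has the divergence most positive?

C

Divergence at each region's feature centre — A: about -2, B: about -3, C: about +7, D: about +5. Region C is most positive.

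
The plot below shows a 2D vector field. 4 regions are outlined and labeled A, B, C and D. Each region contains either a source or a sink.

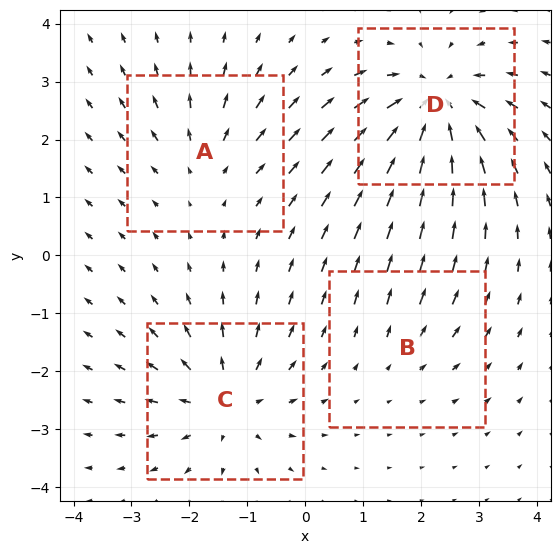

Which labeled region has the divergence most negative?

Divergence at each region's feature centre — A: about +3, B: about +2, C: about +5, D: about -7. Region D is most negative.

D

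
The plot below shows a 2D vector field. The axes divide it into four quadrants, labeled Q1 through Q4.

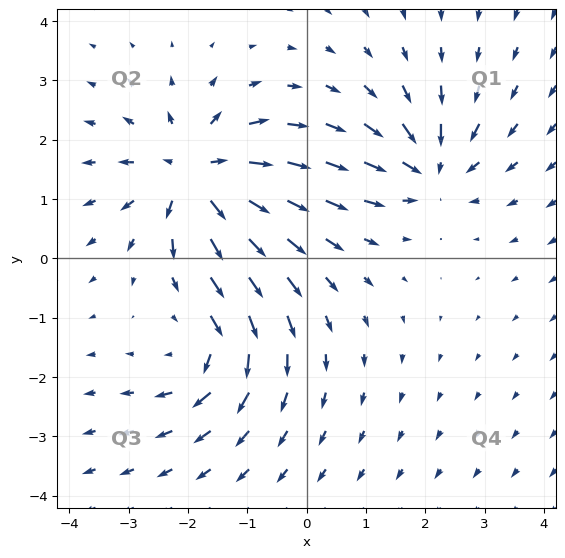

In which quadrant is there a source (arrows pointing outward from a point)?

Q2

The source sits at approximately (-1.9, 1.4), which lies in quadrant Q2. The divergence there is about +6, positive as expected for a source.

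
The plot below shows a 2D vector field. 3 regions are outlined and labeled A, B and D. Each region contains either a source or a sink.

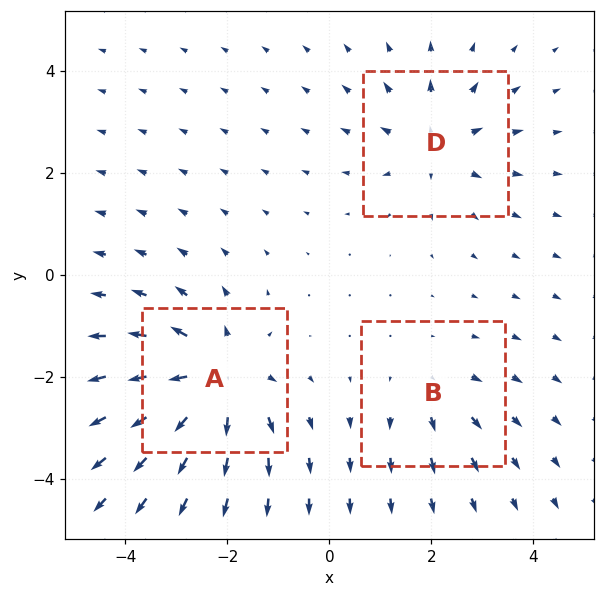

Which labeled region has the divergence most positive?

A

Divergence at each region's feature centre — A: about +5, B: about +2, D: about +3. Region A is most positive.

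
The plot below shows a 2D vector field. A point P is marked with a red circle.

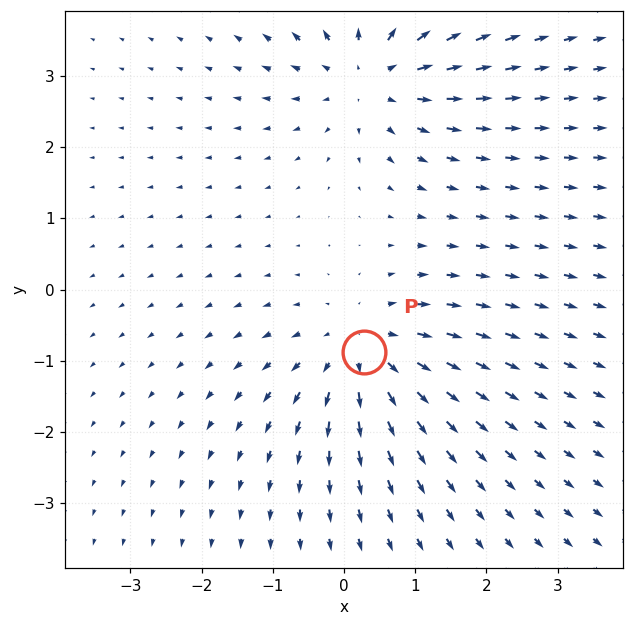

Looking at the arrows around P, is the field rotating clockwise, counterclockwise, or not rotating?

Near P at (0.3, -0.9) the arrows show no circulation. The curl there is ≈0.

not rotating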